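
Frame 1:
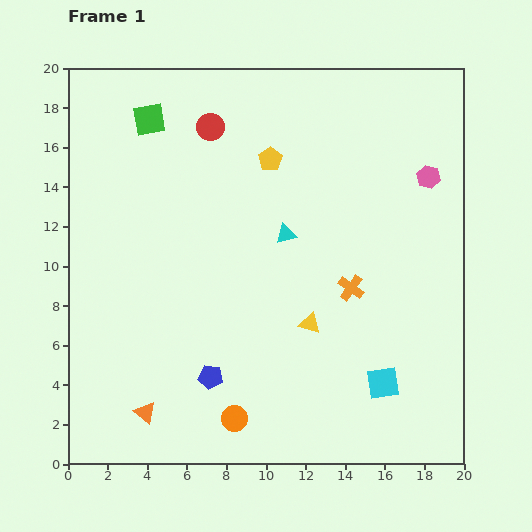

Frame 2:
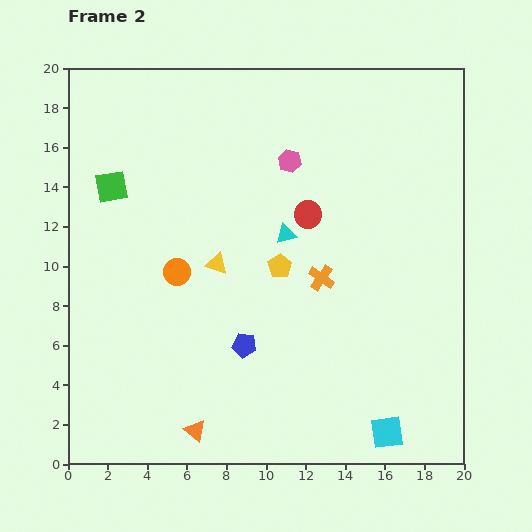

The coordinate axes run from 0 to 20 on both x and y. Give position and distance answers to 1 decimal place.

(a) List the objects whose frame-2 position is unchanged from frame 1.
the cyan triangle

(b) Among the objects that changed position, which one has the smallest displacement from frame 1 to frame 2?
the orange cross

(moved 1.6)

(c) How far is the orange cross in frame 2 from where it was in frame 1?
1.6

The orange cross moved from (14.3, 8.9) to (12.8, 9.4), a distance of √(1.5² + 0.5²) ≈ 1.6.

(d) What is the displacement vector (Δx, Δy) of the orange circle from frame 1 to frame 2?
(-2.9, 7.4)

The orange circle was at (8.4, 2.3) in frame 1 and (5.5, 9.7) in frame 2.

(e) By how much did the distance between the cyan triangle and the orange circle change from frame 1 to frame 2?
-3.9

Distance in frame 1: 9.7. Distance in frame 2: 5.8.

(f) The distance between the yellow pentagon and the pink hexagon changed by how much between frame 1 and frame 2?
-2.8

Distance in frame 1: 8.1. Distance in frame 2: 5.3.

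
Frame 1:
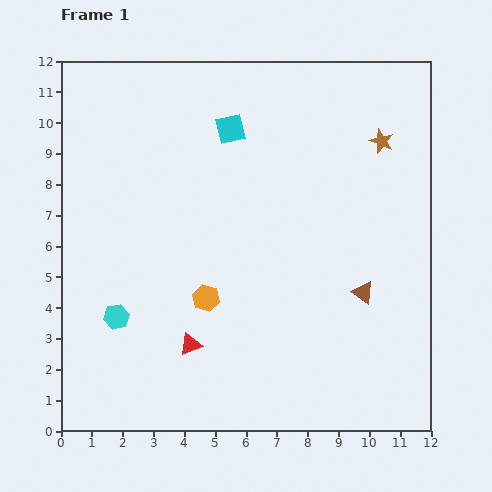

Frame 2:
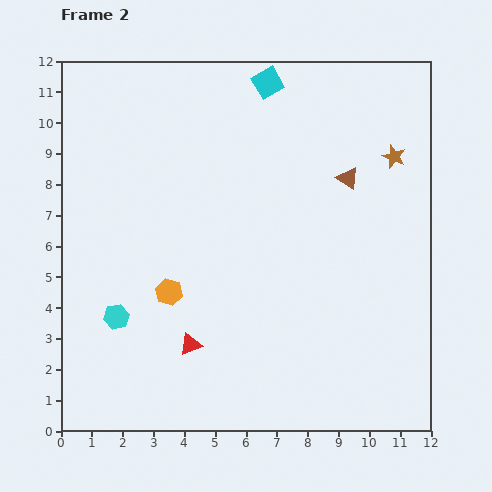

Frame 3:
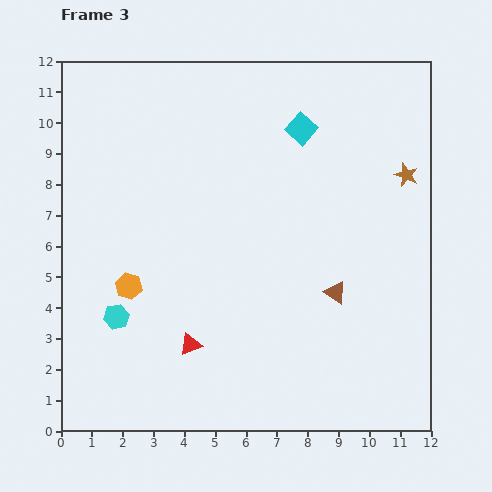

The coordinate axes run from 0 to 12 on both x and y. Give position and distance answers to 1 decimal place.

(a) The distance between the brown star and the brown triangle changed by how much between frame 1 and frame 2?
-3.2

Distance in frame 1: 4.9. Distance in frame 2: 1.7.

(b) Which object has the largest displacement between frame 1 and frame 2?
the brown triangle

(moved 3.7; next 1.9)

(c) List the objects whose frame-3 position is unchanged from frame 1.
the cyan hexagon, the red triangle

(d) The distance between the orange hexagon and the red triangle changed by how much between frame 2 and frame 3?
+1.0

Distance in frame 2: 1.8. Distance in frame 3: 2.8.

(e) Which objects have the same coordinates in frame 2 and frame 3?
the cyan hexagon, the red triangle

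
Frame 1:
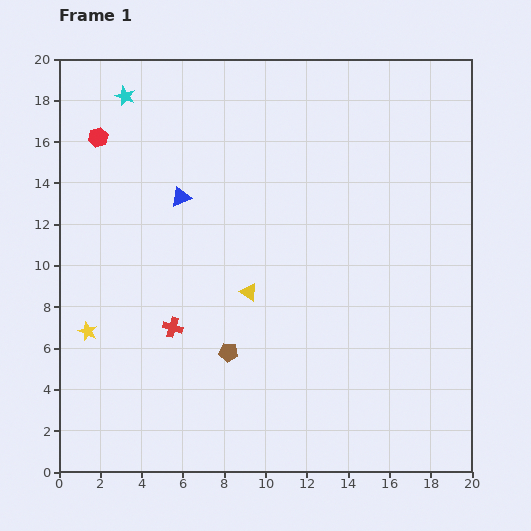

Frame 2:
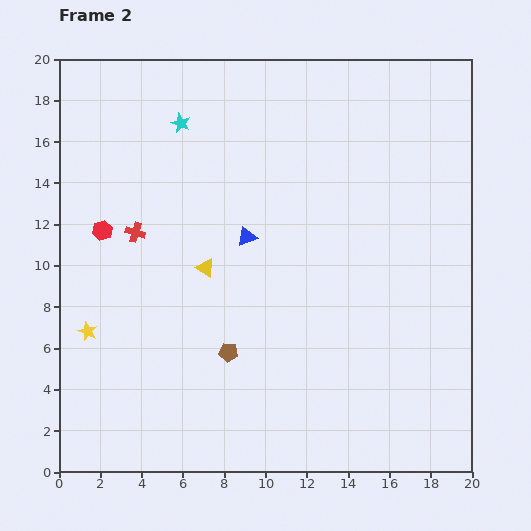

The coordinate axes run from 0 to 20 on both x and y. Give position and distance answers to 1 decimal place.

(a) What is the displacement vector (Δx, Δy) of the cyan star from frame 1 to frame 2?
(2.7, -1.3)

The cyan star was at (3.2, 18.2) in frame 1 and (5.9, 16.9) in frame 2.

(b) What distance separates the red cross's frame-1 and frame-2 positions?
4.9

The red cross moved from (5.5, 7.0) to (3.7, 11.6), a distance of √(1.8² + 4.6²) ≈ 4.9.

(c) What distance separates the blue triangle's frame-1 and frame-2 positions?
3.7

The blue triangle moved from (5.9, 13.3) to (9.1, 11.4), a distance of √(3.2² + 1.9²) ≈ 3.7.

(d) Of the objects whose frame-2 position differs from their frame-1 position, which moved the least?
the yellow triangle

(moved 2.4)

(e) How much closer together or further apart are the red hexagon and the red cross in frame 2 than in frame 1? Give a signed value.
-8.3

Distance in frame 1: 9.9. Distance in frame 2: 1.6.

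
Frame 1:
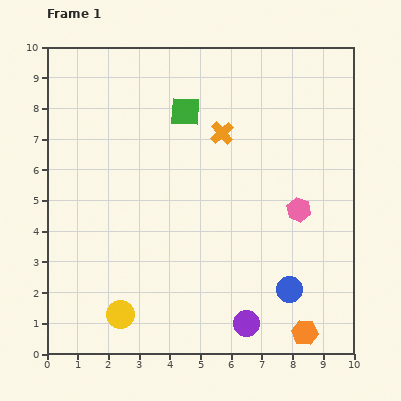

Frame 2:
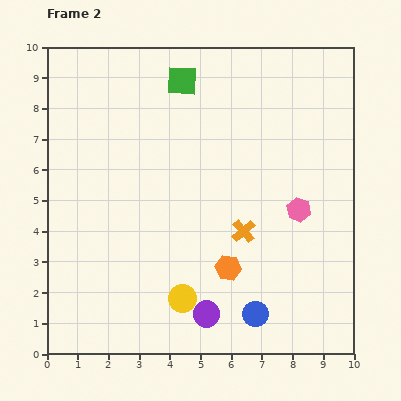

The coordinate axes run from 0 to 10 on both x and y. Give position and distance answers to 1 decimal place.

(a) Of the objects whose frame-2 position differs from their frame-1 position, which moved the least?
the green square

(moved 1.0)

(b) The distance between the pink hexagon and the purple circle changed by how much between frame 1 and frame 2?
+0.4

Distance in frame 1: 4.1. Distance in frame 2: 4.5.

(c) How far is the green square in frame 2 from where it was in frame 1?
1.0

The green square moved from (4.5, 7.9) to (4.4, 8.9), a distance of √(0.1² + 1.0²) ≈ 1.0.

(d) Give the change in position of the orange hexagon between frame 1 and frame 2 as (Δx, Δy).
(-2.5, 2.1)

The orange hexagon was at (8.4, 0.7) in frame 1 and (5.9, 2.8) in frame 2.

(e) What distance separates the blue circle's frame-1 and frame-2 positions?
1.4

The blue circle moved from (7.9, 2.1) to (6.8, 1.3), a distance of √(1.1² + 0.8²) ≈ 1.4.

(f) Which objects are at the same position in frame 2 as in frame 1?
the pink hexagon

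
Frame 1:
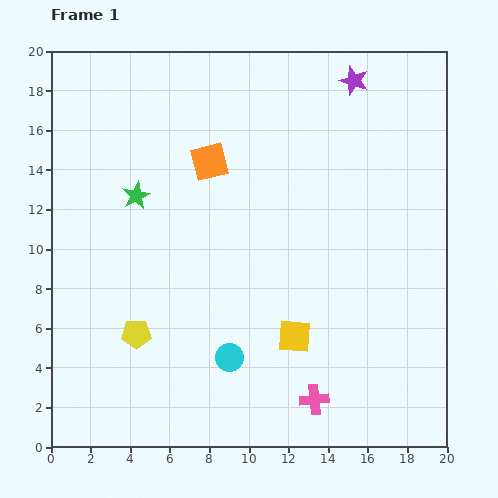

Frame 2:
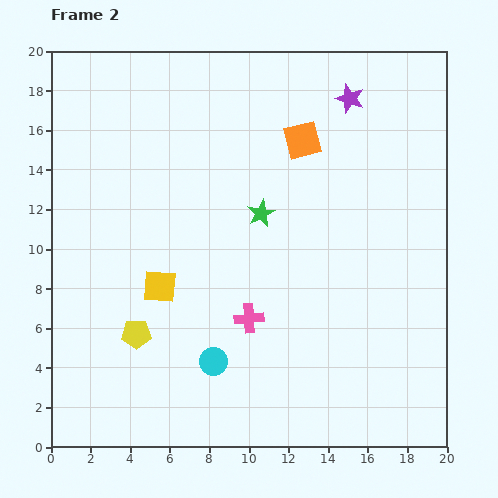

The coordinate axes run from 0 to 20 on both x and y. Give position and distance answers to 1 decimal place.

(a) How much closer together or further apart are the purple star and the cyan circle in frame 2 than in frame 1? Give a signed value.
-0.4

Distance in frame 1: 15.4. Distance in frame 2: 15.0.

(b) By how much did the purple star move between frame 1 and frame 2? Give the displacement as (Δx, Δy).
(-0.2, -0.9)

The purple star was at (15.3, 18.5) in frame 1 and (15.1, 17.6) in frame 2.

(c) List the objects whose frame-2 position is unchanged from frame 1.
the yellow pentagon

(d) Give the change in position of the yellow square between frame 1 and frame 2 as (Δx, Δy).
(-6.8, 2.5)

The yellow square was at (12.3, 5.6) in frame 1 and (5.5, 8.1) in frame 2.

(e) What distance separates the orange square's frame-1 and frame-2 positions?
4.8

The orange square moved from (8.0, 14.4) to (12.7, 15.5), a distance of √(4.7² + 1.1²) ≈ 4.8.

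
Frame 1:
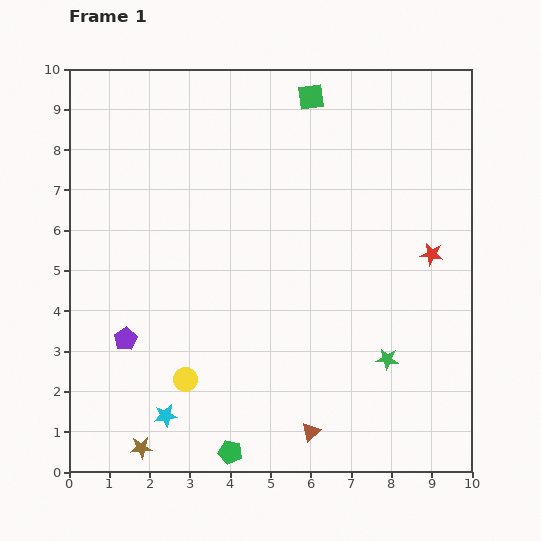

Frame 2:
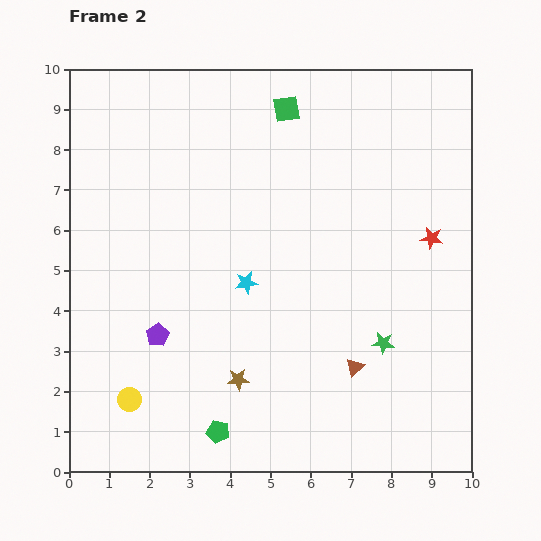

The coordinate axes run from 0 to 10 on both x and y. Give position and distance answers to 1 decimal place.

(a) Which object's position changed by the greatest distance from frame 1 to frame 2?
the cyan star

(moved 3.9; next 2.9)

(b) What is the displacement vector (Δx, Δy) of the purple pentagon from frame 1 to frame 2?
(0.8, 0.1)

The purple pentagon was at (1.4, 3.3) in frame 1 and (2.2, 3.4) in frame 2.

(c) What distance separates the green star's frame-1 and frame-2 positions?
0.4

The green star moved from (7.9, 2.8) to (7.8, 3.2), a distance of √(0.1² + 0.4²) ≈ 0.4.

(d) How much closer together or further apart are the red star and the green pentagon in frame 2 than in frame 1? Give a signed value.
+0.2

Distance in frame 1: 7.0. Distance in frame 2: 7.2.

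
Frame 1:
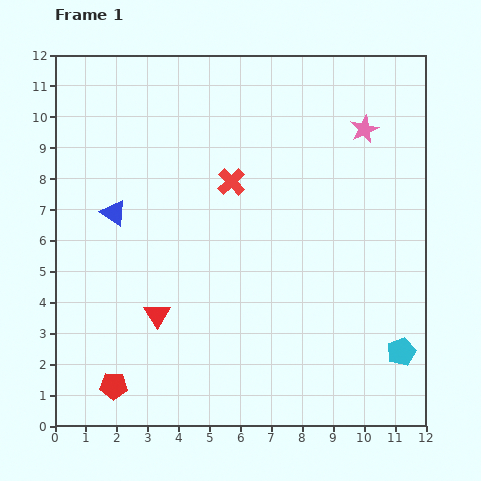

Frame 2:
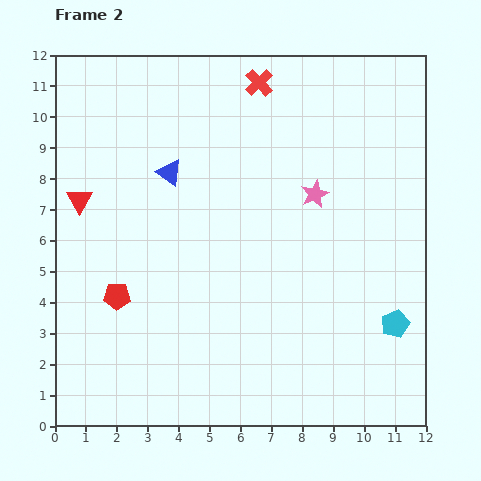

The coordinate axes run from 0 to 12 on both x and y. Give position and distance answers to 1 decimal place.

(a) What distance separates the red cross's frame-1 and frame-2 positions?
3.3

The red cross moved from (5.7, 7.9) to (6.6, 11.1), a distance of √(0.9² + 3.2²) ≈ 3.3.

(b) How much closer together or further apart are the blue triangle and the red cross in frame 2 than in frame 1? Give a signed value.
+0.2

Distance in frame 1: 3.9. Distance in frame 2: 4.1.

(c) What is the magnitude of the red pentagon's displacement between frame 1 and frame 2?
2.9

The red pentagon moved from (1.9, 1.3) to (2.0, 4.2), a distance of √(0.1² + 2.9²) ≈ 2.9.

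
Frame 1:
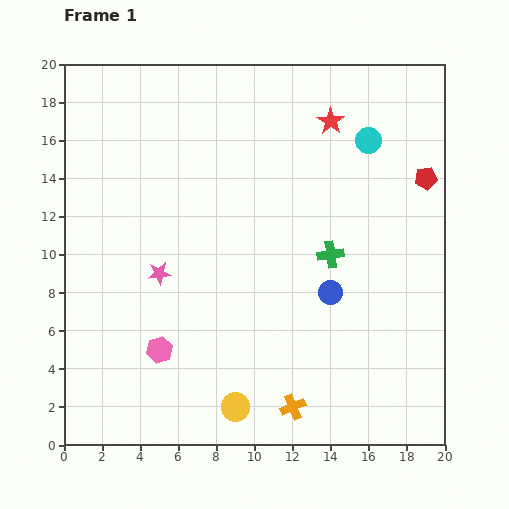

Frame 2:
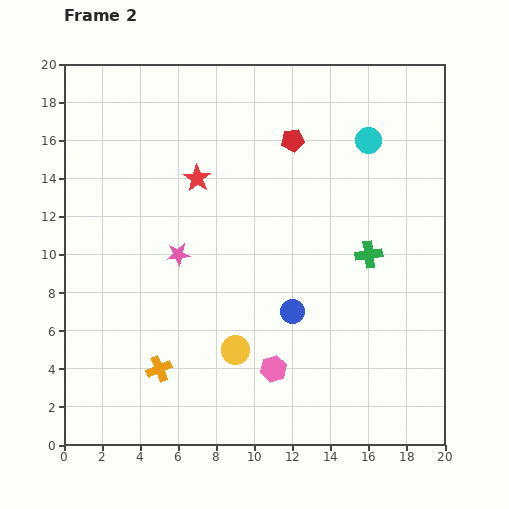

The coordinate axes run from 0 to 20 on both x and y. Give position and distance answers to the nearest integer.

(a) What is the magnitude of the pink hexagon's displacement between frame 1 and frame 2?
6

The pink hexagon moved from (5, 5) to (11, 4), a distance of √(6² + 1²) ≈ 6.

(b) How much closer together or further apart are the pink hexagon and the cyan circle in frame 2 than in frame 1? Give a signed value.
-3

Distance in frame 1: 16. Distance in frame 2: 13.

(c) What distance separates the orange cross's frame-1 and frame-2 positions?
7

The orange cross moved from (12, 2) to (5, 4), a distance of √(7² + 2²) ≈ 7.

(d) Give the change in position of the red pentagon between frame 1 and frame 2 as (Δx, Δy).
(-7, 2)

The red pentagon was at (19, 14) in frame 1 and (12, 16) in frame 2.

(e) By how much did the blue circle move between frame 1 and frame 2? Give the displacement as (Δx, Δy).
(-2, -1)

The blue circle was at (14, 8) in frame 1 and (12, 7) in frame 2.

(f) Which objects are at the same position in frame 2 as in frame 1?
the cyan circle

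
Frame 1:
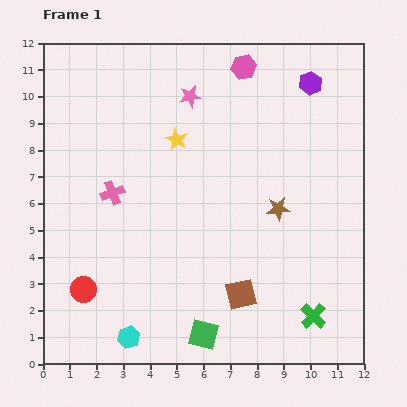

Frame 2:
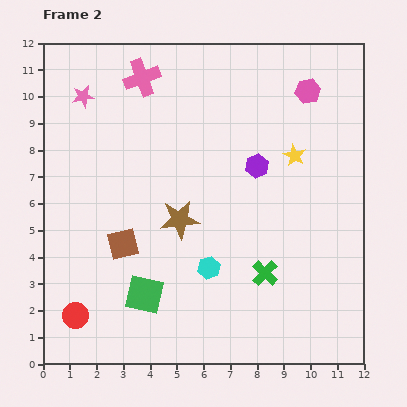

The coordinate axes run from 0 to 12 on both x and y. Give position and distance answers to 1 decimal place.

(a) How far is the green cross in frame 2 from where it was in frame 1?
2.4

The green cross moved from (10.1, 1.8) to (8.3, 3.4), a distance of √(1.8² + 1.6²) ≈ 2.4.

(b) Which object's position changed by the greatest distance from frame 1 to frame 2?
the brown square

(moved 4.8; next 4.4)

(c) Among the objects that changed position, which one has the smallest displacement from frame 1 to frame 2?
the red circle

(moved 1.0)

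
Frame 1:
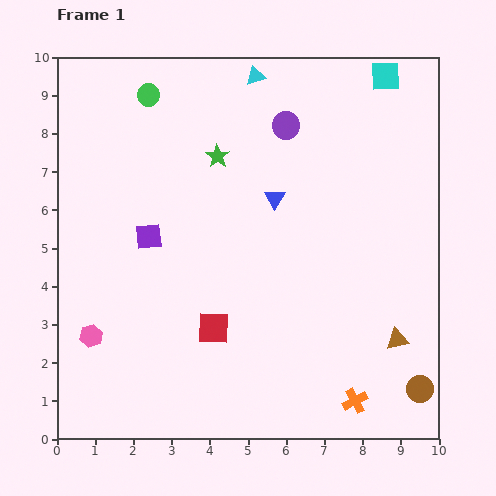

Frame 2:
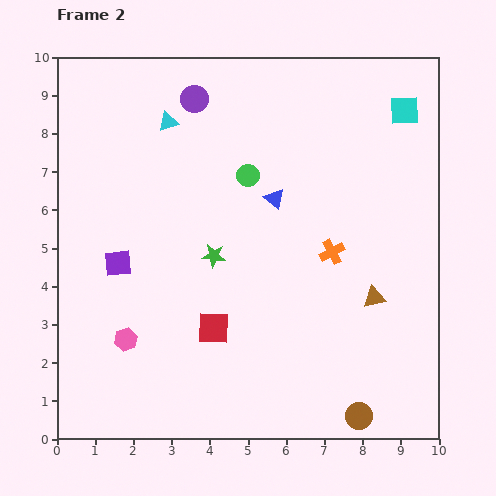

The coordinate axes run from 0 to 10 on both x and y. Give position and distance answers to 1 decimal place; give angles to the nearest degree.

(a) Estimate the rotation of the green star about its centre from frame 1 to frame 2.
27° counter-clockwise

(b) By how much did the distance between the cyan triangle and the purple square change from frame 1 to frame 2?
-1.1

Distance in frame 1: 5.0. Distance in frame 2: 3.9.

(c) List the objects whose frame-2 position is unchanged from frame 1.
the blue triangle, the red square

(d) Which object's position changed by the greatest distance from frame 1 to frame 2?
the orange cross

(moved 3.9; next 3.3)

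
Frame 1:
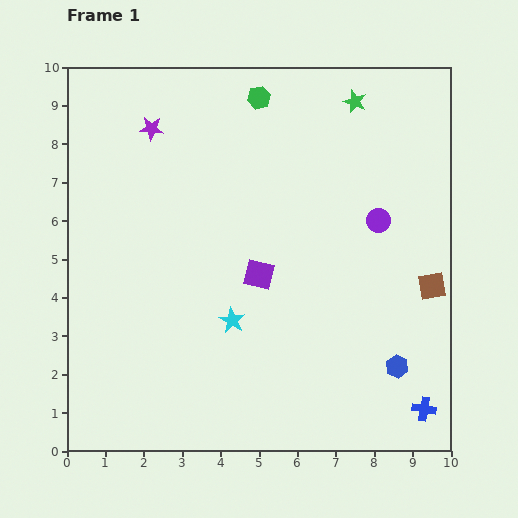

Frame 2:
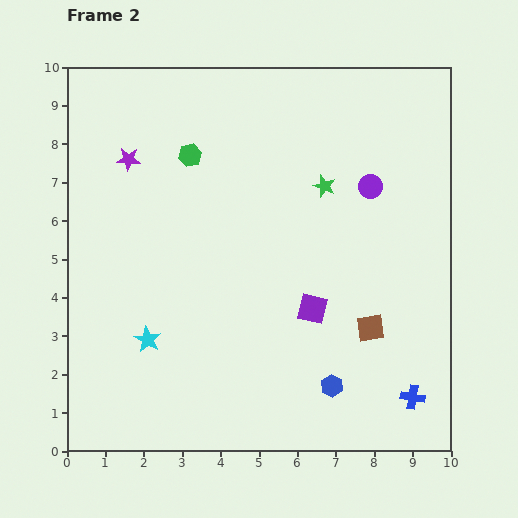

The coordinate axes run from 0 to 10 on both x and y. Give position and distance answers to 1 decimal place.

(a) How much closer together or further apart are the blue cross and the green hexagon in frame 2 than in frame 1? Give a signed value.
-0.6

Distance in frame 1: 9.2. Distance in frame 2: 8.6.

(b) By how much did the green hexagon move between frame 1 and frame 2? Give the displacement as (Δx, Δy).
(-1.8, -1.5)

The green hexagon was at (5.0, 9.2) in frame 1 and (3.2, 7.7) in frame 2.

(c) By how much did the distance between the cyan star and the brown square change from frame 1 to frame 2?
+0.5

Distance in frame 1: 5.3. Distance in frame 2: 5.8.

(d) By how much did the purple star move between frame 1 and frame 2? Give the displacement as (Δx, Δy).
(-0.6, -0.8)

The purple star was at (2.2, 8.4) in frame 1 and (1.6, 7.6) in frame 2.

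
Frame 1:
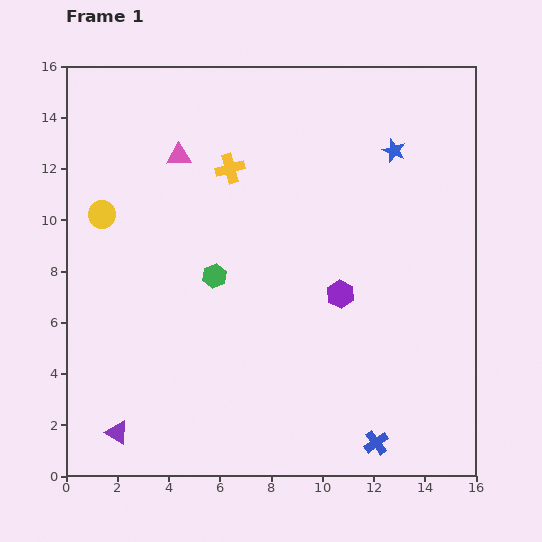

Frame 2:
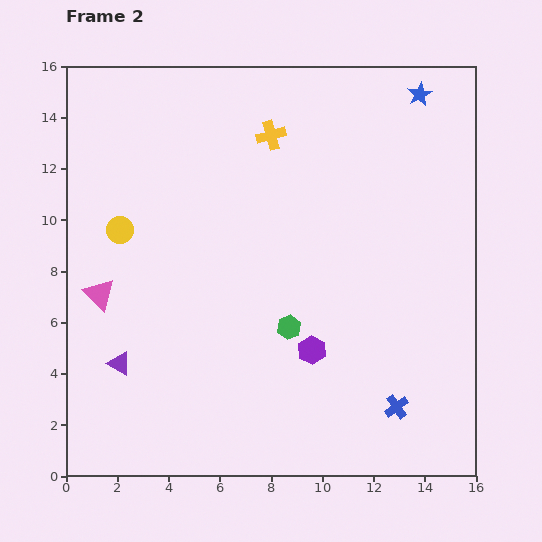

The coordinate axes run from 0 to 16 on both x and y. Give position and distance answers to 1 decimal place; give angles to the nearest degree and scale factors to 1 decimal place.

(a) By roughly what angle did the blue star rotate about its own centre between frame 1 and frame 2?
21° clockwise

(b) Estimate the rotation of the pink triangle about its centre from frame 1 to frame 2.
47° clockwise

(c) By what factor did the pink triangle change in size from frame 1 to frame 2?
1.3×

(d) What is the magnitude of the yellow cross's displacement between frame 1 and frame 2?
2.1

The yellow cross moved from (6.4, 12.0) to (8.0, 13.3), a distance of √(1.6² + 1.3²) ≈ 2.1.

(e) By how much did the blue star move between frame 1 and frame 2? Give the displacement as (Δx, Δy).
(1.0, 2.2)

The blue star was at (12.8, 12.7) in frame 1 and (13.8, 14.9) in frame 2.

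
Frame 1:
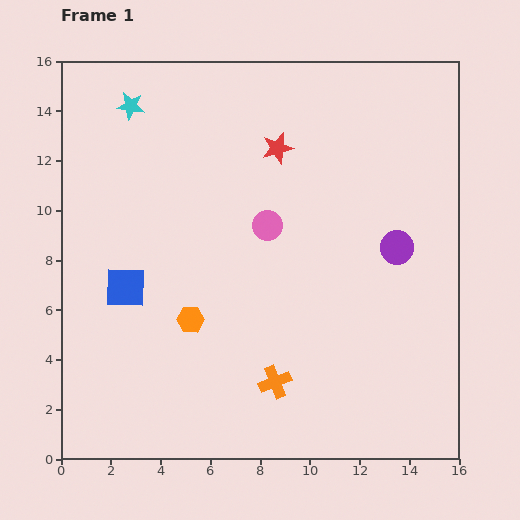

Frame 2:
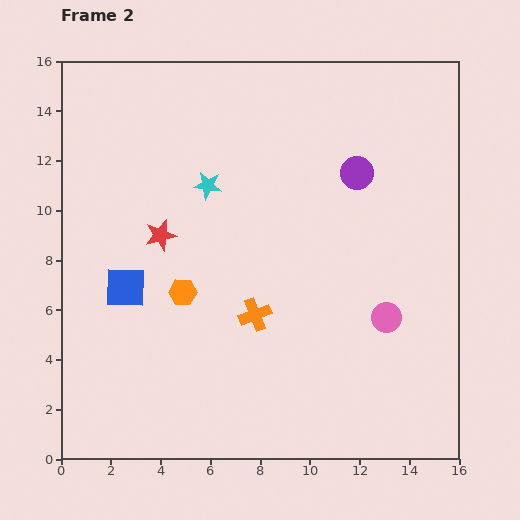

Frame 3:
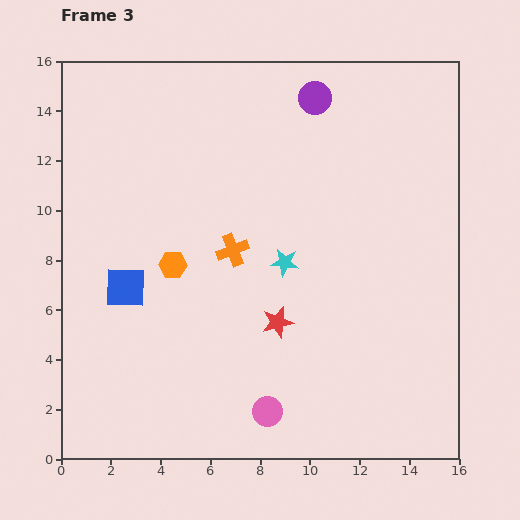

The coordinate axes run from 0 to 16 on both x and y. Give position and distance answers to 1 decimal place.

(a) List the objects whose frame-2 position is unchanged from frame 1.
the blue square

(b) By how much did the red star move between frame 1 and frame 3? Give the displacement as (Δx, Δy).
(0.0, -7.0)

The red star was at (8.7, 12.5) in frame 1 and (8.7, 5.5) in frame 3.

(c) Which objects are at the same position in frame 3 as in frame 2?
the blue square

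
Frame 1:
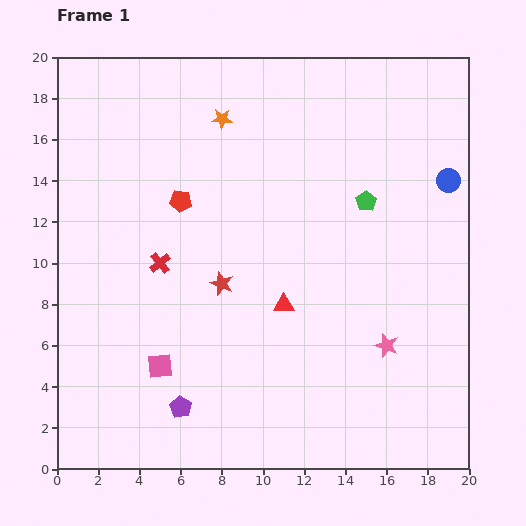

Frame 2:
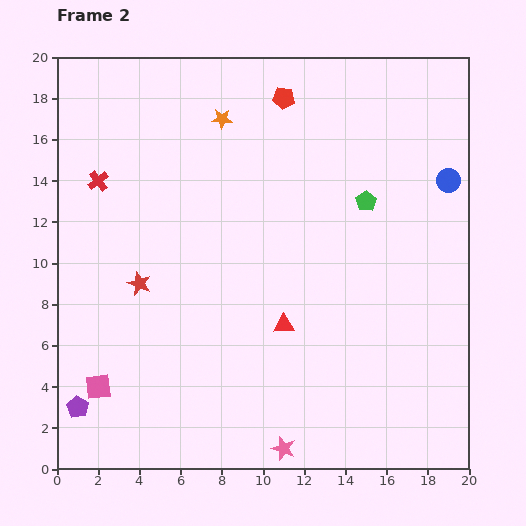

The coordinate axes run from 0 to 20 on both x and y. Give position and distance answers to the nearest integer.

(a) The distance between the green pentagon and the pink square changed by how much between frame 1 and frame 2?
+3

Distance in frame 1: 13. Distance in frame 2: 16.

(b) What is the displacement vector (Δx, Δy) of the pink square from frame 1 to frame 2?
(-3, -1)

The pink square was at (5, 5) in frame 1 and (2, 4) in frame 2.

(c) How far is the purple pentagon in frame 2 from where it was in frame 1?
5

The purple pentagon moved from (6, 3) to (1, 3), a distance of √(5² + 0²) ≈ 5.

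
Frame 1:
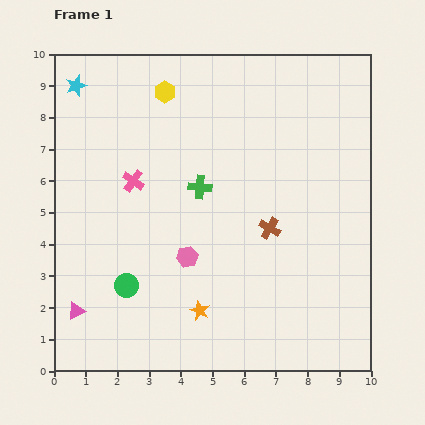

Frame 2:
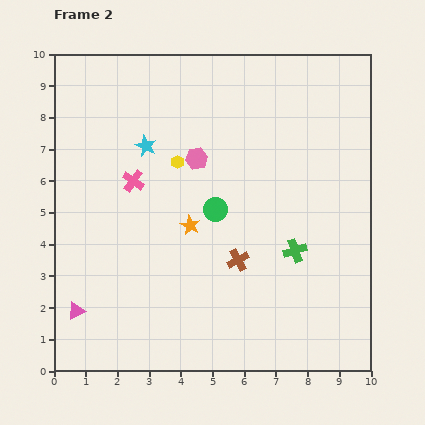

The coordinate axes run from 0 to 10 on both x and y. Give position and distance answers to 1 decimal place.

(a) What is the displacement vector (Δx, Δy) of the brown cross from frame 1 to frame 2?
(-1.0, -1.0)

The brown cross was at (6.8, 4.5) in frame 1 and (5.8, 3.5) in frame 2.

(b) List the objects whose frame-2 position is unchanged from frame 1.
the pink cross, the pink triangle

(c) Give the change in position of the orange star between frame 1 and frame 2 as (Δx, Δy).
(-0.3, 2.7)

The orange star was at (4.6, 1.9) in frame 1 and (4.3, 4.6) in frame 2.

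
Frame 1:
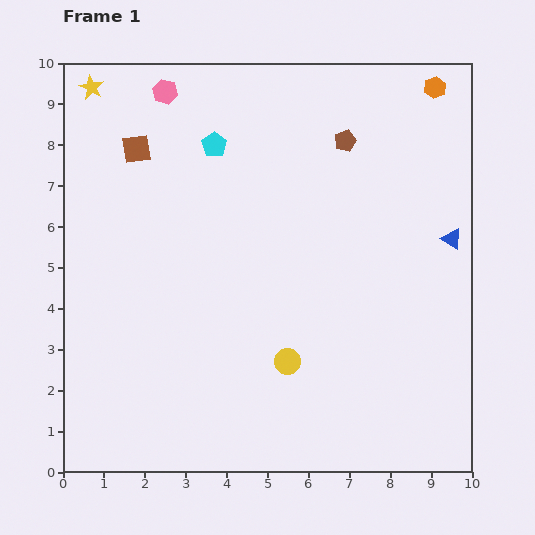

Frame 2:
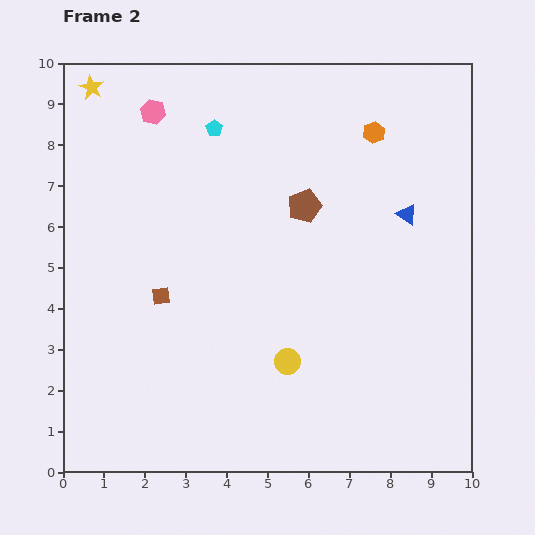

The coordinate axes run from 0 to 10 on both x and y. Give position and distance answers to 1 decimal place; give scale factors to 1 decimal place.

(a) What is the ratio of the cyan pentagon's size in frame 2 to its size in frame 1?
0.7×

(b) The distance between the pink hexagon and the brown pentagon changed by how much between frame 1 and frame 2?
-0.2

Distance in frame 1: 4.6. Distance in frame 2: 4.4.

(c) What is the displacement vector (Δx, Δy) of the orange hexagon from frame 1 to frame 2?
(-1.5, -1.1)

The orange hexagon was at (9.1, 9.4) in frame 1 and (7.6, 8.3) in frame 2.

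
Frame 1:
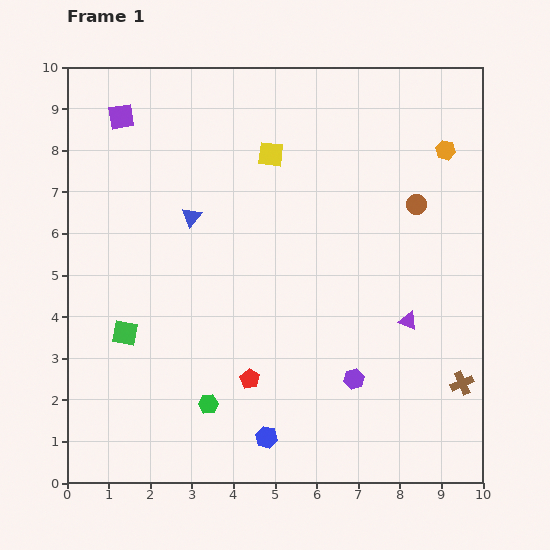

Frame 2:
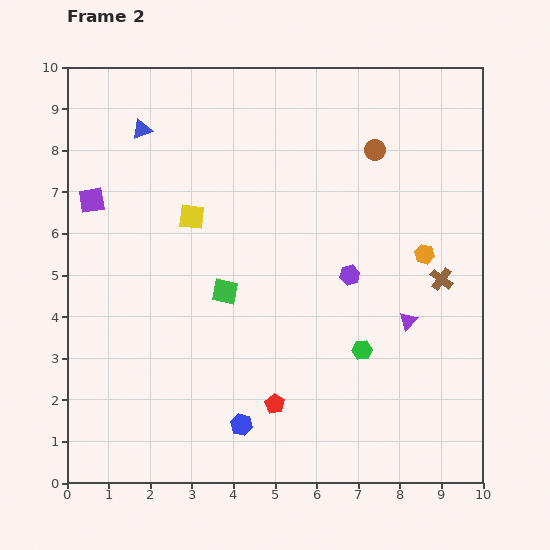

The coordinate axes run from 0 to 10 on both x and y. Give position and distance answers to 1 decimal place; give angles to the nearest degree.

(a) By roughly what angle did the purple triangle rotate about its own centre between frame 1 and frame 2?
50° clockwise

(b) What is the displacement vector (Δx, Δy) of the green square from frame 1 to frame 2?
(2.4, 1.0)

The green square was at (1.4, 3.6) in frame 1 and (3.8, 4.6) in frame 2.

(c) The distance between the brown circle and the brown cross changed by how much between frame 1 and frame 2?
-0.9

Distance in frame 1: 4.4. Distance in frame 2: 3.5.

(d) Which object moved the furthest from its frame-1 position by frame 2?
the green hexagon

(moved 3.9; next 2.6)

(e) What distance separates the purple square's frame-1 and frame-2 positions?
2.1

The purple square moved from (1.3, 8.8) to (0.6, 6.8), a distance of √(0.7² + 2.0²) ≈ 2.1.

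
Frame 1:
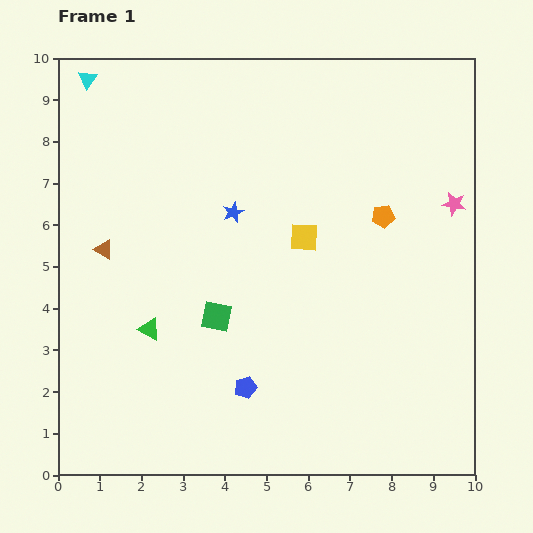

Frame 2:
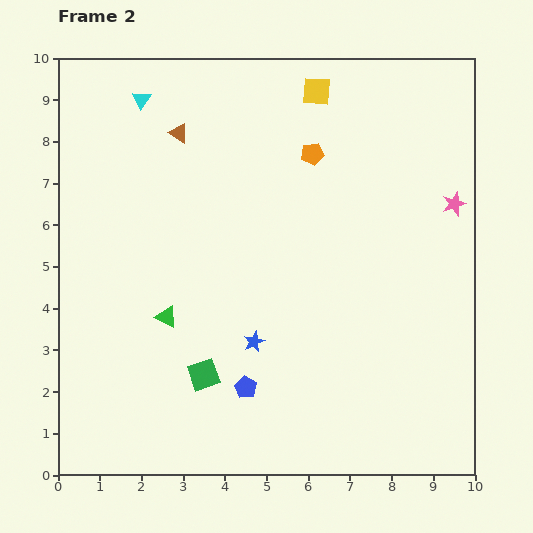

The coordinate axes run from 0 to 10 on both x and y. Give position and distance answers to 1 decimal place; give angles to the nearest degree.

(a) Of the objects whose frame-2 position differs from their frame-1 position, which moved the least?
the green triangle

(moved 0.5)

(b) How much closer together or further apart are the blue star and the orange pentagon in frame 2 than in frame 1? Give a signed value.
+1.1

Distance in frame 1: 3.6. Distance in frame 2: 4.7.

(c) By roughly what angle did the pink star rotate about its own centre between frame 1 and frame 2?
29° counter-clockwise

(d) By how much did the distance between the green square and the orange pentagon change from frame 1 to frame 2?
+1.2

Distance in frame 1: 4.7. Distance in frame 2: 5.9.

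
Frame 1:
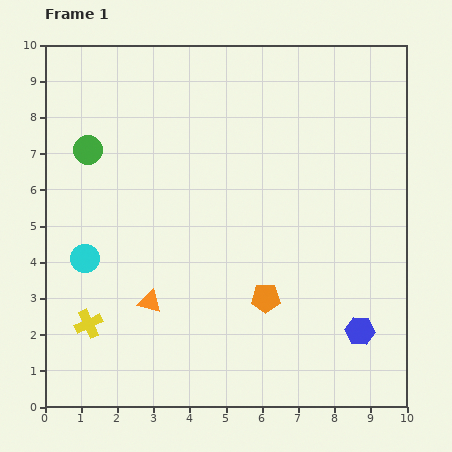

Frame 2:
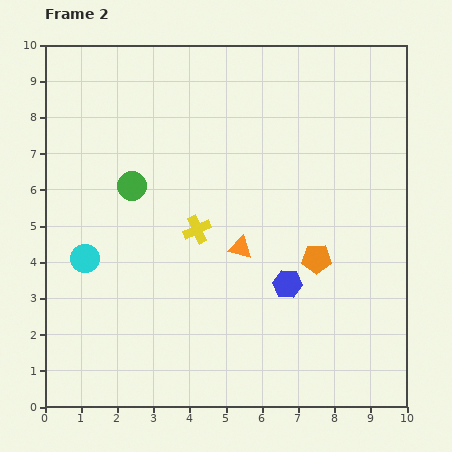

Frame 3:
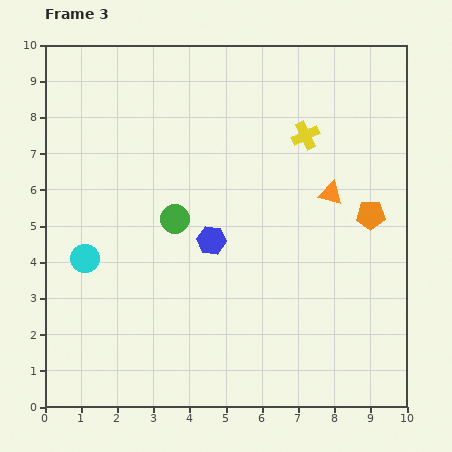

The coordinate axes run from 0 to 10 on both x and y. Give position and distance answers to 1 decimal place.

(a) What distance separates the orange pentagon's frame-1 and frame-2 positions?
1.8

The orange pentagon moved from (6.1, 3.0) to (7.5, 4.1), a distance of √(1.4² + 1.1²) ≈ 1.8.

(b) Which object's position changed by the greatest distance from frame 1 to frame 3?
the yellow cross

(moved 7.9; next 5.8)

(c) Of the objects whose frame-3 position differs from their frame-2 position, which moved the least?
the green circle

(moved 1.5)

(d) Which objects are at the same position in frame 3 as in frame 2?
the cyan circle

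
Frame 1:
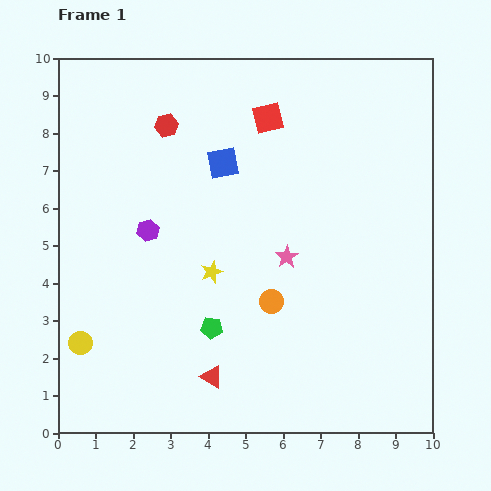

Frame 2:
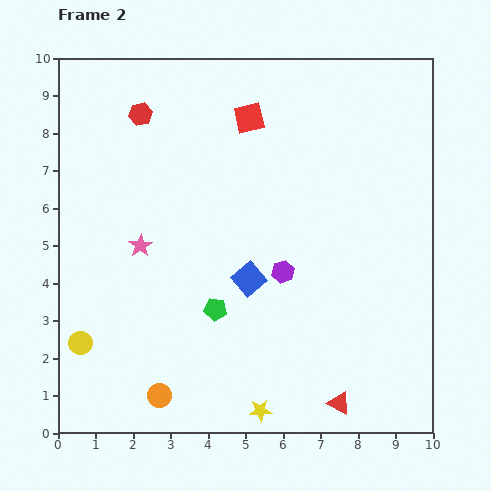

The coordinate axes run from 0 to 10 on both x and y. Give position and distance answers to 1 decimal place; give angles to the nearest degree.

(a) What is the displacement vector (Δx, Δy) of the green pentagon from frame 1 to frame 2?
(0.1, 0.5)

The green pentagon was at (4.1, 2.8) in frame 1 and (4.2, 3.3) in frame 2.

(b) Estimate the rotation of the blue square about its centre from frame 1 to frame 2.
30° counter-clockwise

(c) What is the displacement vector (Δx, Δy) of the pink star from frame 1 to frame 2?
(-3.9, 0.3)

The pink star was at (6.1, 4.7) in frame 1 and (2.2, 5.0) in frame 2.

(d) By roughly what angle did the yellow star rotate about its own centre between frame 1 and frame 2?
16° clockwise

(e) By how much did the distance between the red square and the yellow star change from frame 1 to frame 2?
+3.4

Distance in frame 1: 4.4. Distance in frame 2: 7.8.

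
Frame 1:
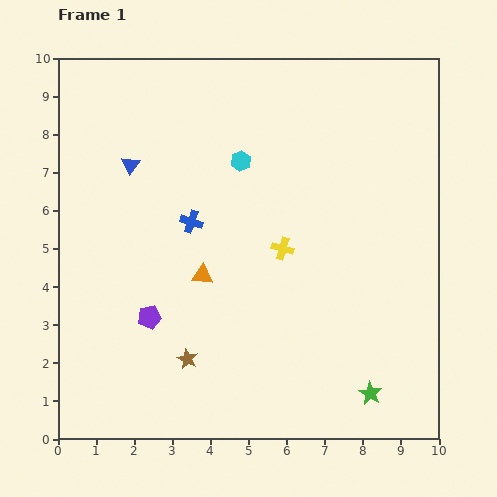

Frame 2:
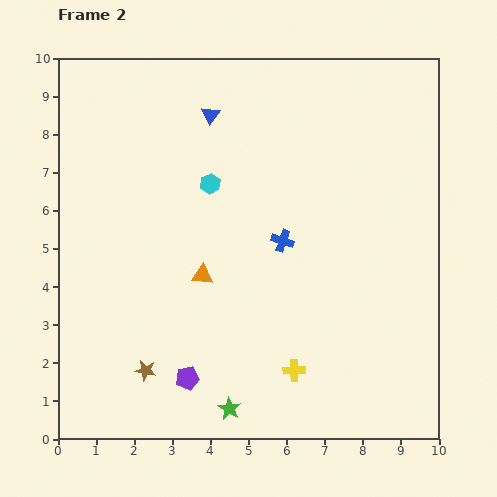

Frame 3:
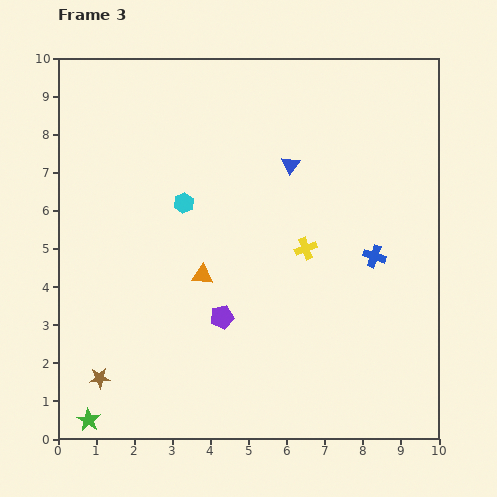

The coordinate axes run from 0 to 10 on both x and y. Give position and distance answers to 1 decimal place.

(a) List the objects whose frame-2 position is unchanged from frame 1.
the orange triangle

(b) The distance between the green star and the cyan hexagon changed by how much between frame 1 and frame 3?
-0.8

Distance in frame 1: 7.0. Distance in frame 3: 6.2.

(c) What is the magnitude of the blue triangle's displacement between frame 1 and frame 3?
4.2

The blue triangle moved from (1.9, 7.2) to (6.1, 7.2), a distance of √(4.2² + 0.0²) ≈ 4.2.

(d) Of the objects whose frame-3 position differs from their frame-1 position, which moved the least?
the yellow cross

(moved 0.6)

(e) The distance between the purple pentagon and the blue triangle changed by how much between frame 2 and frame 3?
-2.5

Distance in frame 2: 6.9. Distance in frame 3: 4.4.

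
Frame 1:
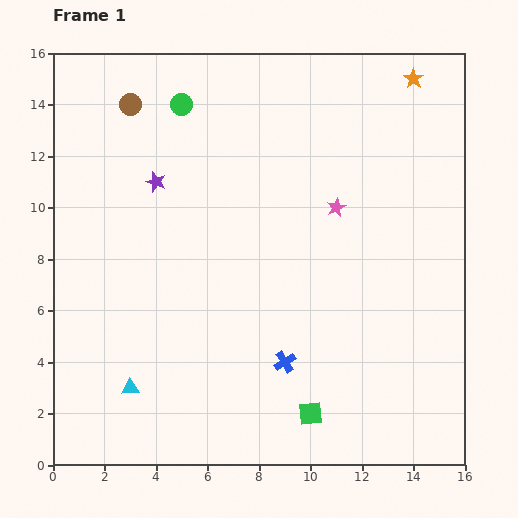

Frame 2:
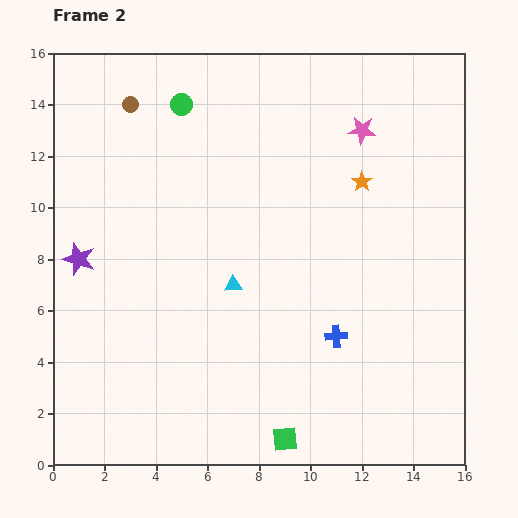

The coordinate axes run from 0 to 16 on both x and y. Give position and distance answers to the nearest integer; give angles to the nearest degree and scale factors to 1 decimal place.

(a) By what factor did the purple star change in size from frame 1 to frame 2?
1.6×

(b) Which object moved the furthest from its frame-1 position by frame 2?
the cyan triangle

(moved 6; next 4)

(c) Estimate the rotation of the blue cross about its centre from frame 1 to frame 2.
28° clockwise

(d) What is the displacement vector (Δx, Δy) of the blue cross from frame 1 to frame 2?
(2, 1)

The blue cross was at (9, 4) in frame 1 and (11, 5) in frame 2.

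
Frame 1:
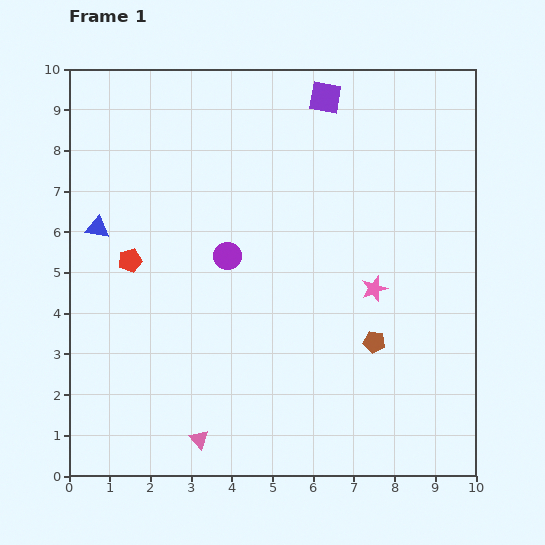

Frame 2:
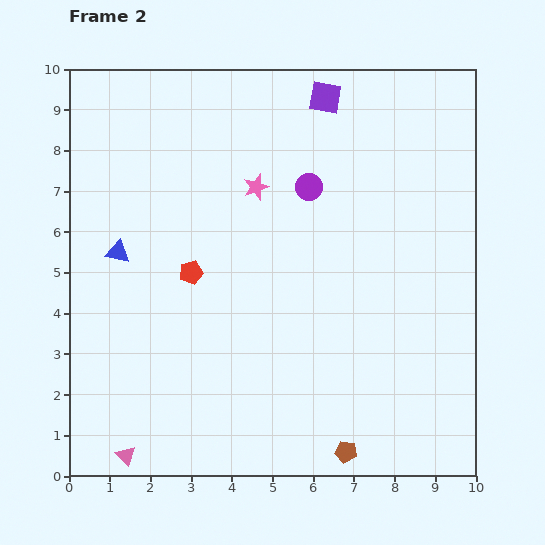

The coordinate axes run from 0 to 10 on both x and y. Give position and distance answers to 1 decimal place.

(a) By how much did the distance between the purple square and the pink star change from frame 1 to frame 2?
-2.1

Distance in frame 1: 4.9. Distance in frame 2: 2.8.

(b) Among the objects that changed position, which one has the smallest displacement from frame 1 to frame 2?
the blue triangle

(moved 0.8)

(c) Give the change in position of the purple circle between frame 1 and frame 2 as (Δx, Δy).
(2.0, 1.7)

The purple circle was at (3.9, 5.4) in frame 1 and (5.9, 7.1) in frame 2.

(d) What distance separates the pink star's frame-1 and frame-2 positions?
3.8

The pink star moved from (7.5, 4.6) to (4.6, 7.1), a distance of √(2.9² + 2.5²) ≈ 3.8.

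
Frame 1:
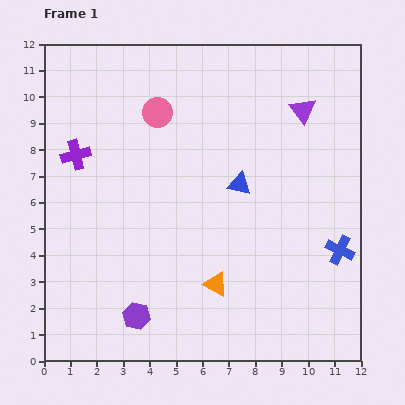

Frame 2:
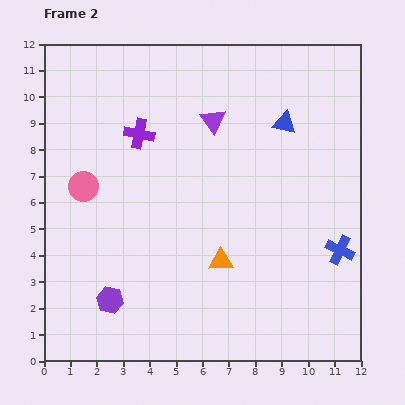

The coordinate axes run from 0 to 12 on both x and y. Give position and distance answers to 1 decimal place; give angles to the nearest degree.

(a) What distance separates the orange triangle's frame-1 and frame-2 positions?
0.9

The orange triangle moved from (6.5, 2.9) to (6.7, 3.8), a distance of √(0.2² + 0.9²) ≈ 0.9.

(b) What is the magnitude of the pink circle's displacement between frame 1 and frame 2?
4.0

The pink circle moved from (4.3, 9.4) to (1.5, 6.6), a distance of √(2.8² + 2.8²) ≈ 4.0.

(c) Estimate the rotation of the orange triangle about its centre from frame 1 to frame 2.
31° counter-clockwise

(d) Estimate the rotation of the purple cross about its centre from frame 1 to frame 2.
26° clockwise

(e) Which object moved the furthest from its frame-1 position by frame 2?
the pink circle

(moved 4.0; next 3.4)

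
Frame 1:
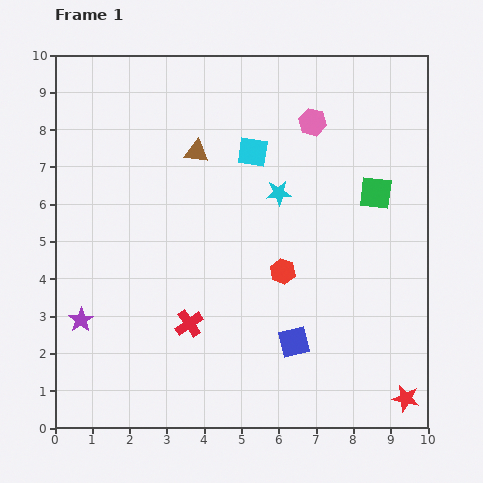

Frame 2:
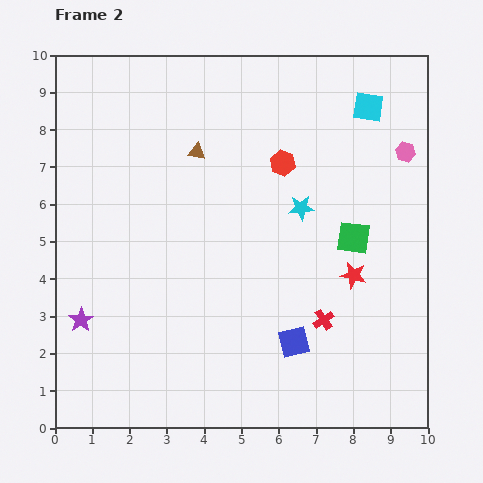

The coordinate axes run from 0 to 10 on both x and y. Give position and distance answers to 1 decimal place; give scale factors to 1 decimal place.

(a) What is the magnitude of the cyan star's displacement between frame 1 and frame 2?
0.7

The cyan star moved from (6.0, 6.3) to (6.6, 5.9), a distance of √(0.6² + 0.4²) ≈ 0.7.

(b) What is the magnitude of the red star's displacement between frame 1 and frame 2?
3.6

The red star moved from (9.4, 0.8) to (8.0, 4.1), a distance of √(1.4² + 3.3²) ≈ 3.6.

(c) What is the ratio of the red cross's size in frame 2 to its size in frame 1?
0.7×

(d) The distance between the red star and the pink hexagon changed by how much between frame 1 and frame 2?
-4.2

Distance in frame 1: 7.8. Distance in frame 2: 3.6.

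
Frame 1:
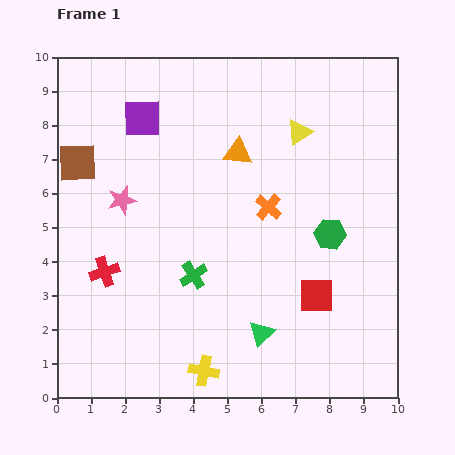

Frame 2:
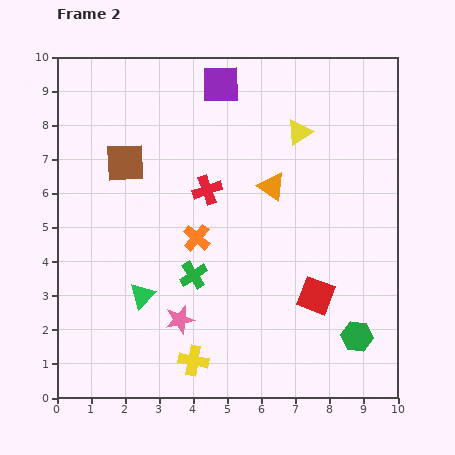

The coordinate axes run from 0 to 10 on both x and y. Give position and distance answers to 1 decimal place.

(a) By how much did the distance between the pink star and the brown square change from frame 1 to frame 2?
+3.2

Distance in frame 1: 1.7. Distance in frame 2: 4.9.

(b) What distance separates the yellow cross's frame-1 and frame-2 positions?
0.4

The yellow cross moved from (4.3, 0.8) to (4.0, 1.1), a distance of √(0.3² + 0.3²) ≈ 0.4.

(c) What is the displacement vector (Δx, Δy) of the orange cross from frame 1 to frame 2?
(-2.1, -0.9)

The orange cross was at (6.2, 5.6) in frame 1 and (4.1, 4.7) in frame 2.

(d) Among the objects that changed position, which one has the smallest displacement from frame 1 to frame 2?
the yellow cross

(moved 0.4)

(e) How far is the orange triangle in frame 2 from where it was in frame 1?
1.4

The orange triangle moved from (5.3, 7.2) to (6.3, 6.2), a distance of √(1.0² + 1.0²) ≈ 1.4.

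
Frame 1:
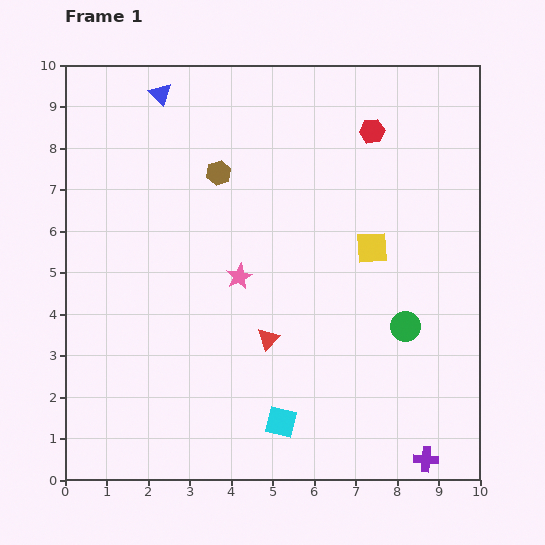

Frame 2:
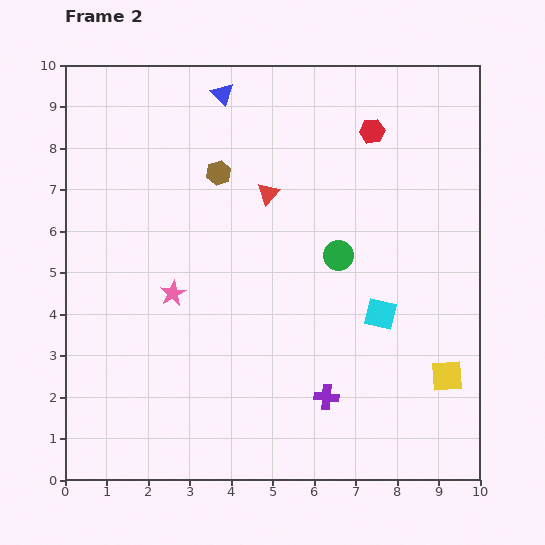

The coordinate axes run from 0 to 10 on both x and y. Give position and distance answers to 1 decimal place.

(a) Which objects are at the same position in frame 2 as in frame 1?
the brown hexagon, the red hexagon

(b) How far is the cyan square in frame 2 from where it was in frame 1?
3.5

The cyan square moved from (5.2, 1.4) to (7.6, 4.0), a distance of √(2.4² + 2.6²) ≈ 3.5.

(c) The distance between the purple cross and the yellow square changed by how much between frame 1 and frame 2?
-2.4

Distance in frame 1: 5.3. Distance in frame 2: 2.9.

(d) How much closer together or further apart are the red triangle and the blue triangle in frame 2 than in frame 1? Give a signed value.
-3.8

Distance in frame 1: 6.4. Distance in frame 2: 2.6.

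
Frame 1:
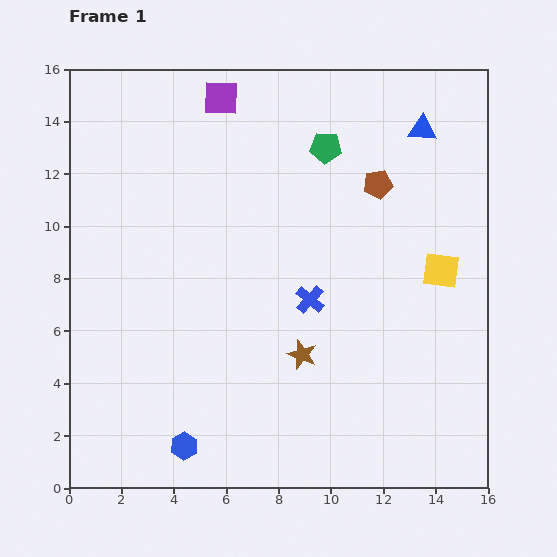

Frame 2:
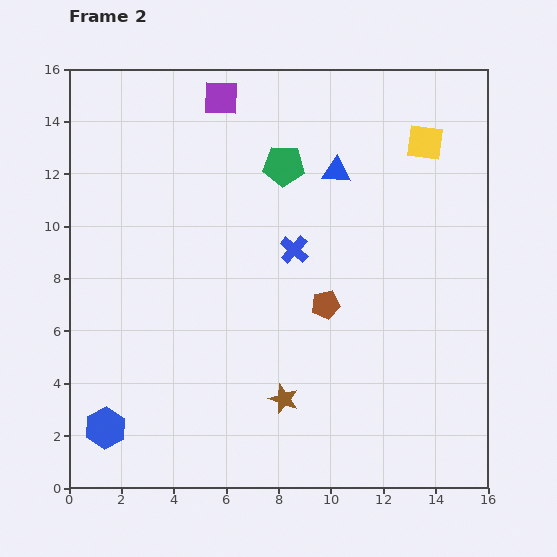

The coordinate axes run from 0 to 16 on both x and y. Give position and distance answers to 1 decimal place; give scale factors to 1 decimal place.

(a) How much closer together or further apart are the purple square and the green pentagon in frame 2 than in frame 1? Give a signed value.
-0.9

Distance in frame 1: 4.4. Distance in frame 2: 3.5.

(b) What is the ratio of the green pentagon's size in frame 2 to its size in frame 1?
1.3×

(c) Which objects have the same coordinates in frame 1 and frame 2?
the purple square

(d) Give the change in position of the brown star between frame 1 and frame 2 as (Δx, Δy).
(-0.7, -1.7)

The brown star was at (8.9, 5.1) in frame 1 and (8.2, 3.4) in frame 2.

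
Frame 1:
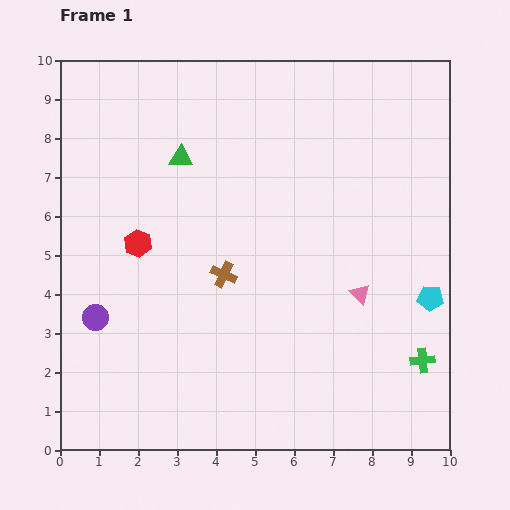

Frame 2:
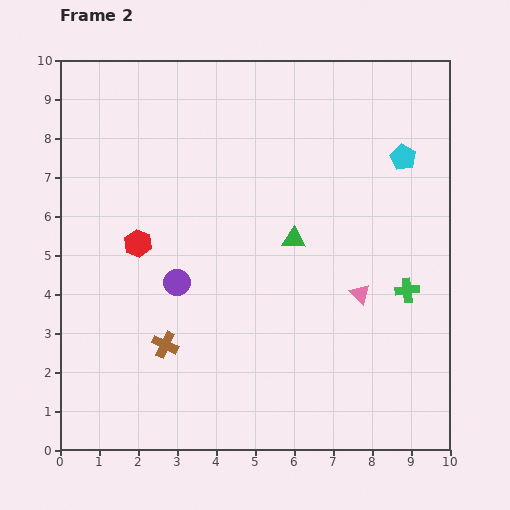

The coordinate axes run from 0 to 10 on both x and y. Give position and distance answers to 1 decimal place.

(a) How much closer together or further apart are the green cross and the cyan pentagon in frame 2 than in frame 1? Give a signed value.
+1.8

Distance in frame 1: 1.6. Distance in frame 2: 3.4.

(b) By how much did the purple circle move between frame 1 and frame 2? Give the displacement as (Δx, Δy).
(2.1, 0.9)

The purple circle was at (0.9, 3.4) in frame 1 and (3.0, 4.3) in frame 2.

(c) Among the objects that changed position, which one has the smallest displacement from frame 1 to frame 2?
the green cross

(moved 1.8)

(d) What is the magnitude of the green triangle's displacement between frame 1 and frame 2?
3.6

The green triangle moved from (3.1, 7.5) to (6.0, 5.4), a distance of √(2.9² + 2.1²) ≈ 3.6.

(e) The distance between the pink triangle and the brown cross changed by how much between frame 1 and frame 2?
+1.7

Distance in frame 1: 3.5. Distance in frame 2: 5.2.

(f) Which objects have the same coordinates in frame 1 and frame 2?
the pink triangle, the red hexagon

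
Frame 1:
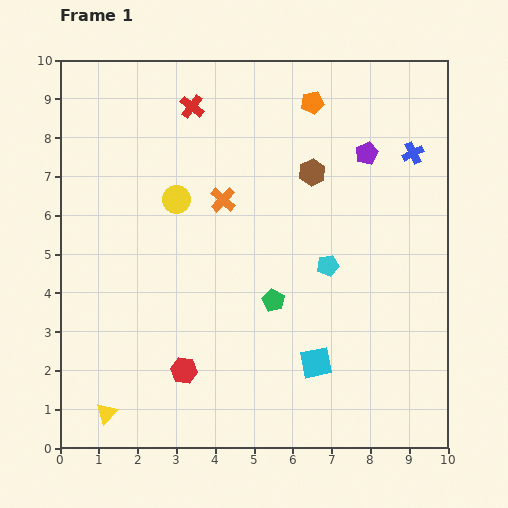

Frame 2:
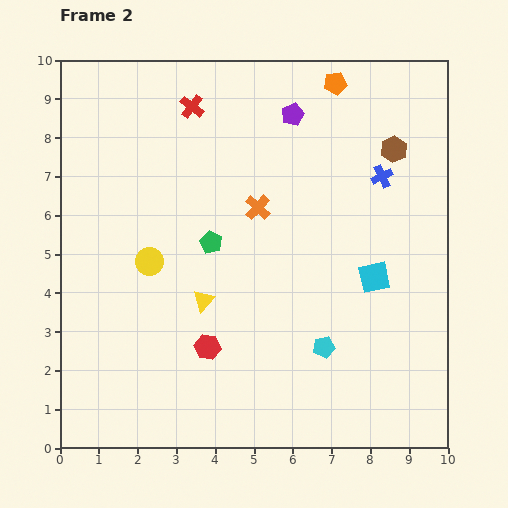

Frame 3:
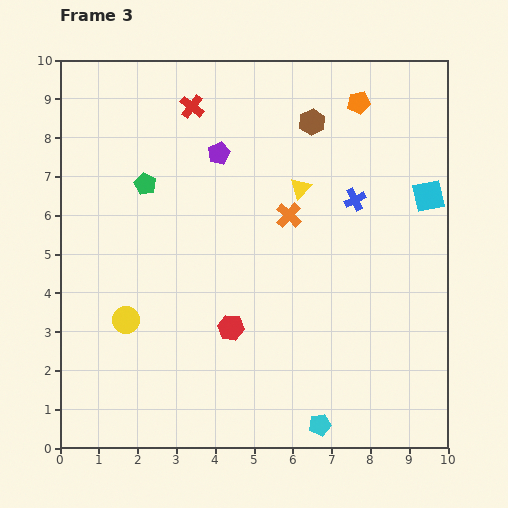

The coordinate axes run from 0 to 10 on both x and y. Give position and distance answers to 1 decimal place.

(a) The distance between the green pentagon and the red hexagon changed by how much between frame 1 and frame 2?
-0.2

Distance in frame 1: 2.9. Distance in frame 2: 2.7.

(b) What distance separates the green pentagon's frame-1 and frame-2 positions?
2.2

The green pentagon moved from (5.5, 3.8) to (3.9, 5.3), a distance of √(1.6² + 1.5²) ≈ 2.2.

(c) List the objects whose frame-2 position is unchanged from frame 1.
the red cross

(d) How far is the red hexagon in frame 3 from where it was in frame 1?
1.6

The red hexagon moved from (3.2, 2.0) to (4.4, 3.1), a distance of √(1.2² + 1.1²) ≈ 1.6.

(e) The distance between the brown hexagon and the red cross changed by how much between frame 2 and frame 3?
-2.2

Distance in frame 2: 5.3. Distance in frame 3: 3.1.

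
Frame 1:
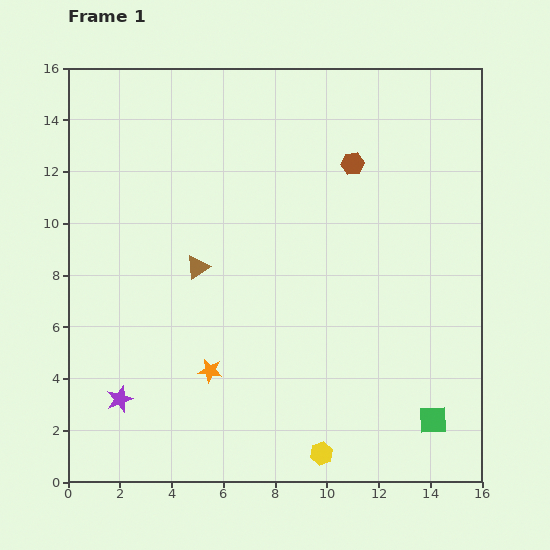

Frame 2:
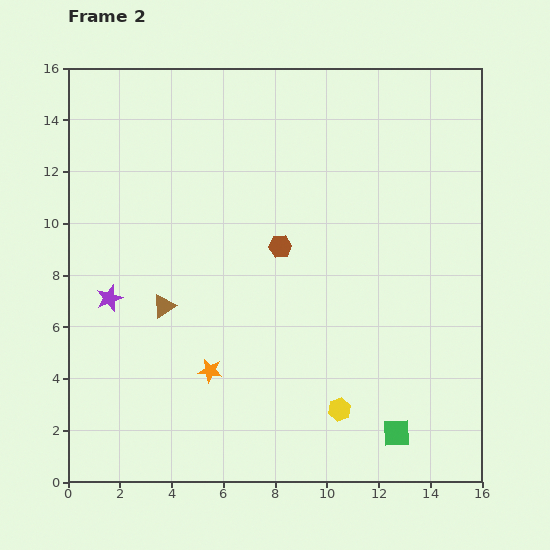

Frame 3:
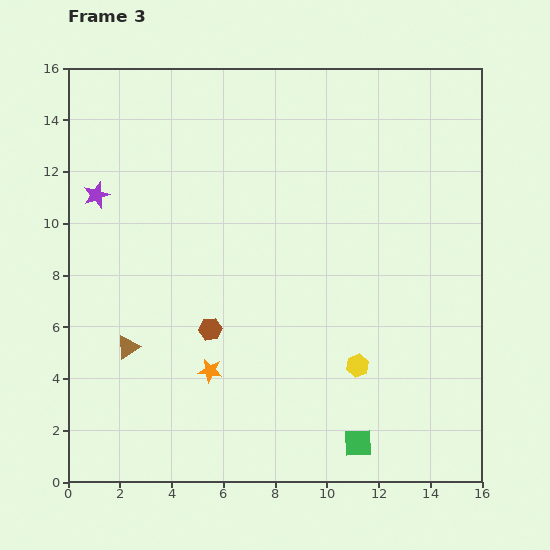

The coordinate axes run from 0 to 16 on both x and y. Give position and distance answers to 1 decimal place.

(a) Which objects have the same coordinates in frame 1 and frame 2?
the orange star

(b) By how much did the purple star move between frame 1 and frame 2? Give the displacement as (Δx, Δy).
(-0.4, 3.9)

The purple star was at (2.0, 3.2) in frame 1 and (1.6, 7.1) in frame 2.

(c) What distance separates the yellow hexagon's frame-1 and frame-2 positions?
1.8

The yellow hexagon moved from (9.8, 1.1) to (10.5, 2.8), a distance of √(0.7² + 1.7²) ≈ 1.8.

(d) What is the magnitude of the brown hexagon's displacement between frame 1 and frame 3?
8.4

The brown hexagon moved from (11.0, 12.3) to (5.5, 5.9), a distance of √(5.5² + 6.4²) ≈ 8.4.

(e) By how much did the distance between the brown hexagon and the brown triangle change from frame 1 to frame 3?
-3.9

Distance in frame 1: 7.2. Distance in frame 3: 3.3.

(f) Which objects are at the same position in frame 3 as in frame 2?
the orange star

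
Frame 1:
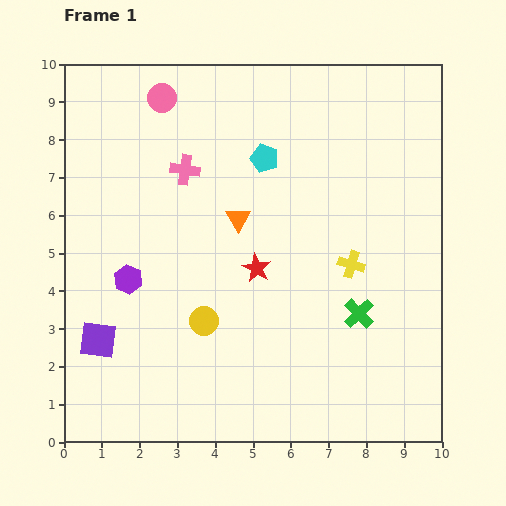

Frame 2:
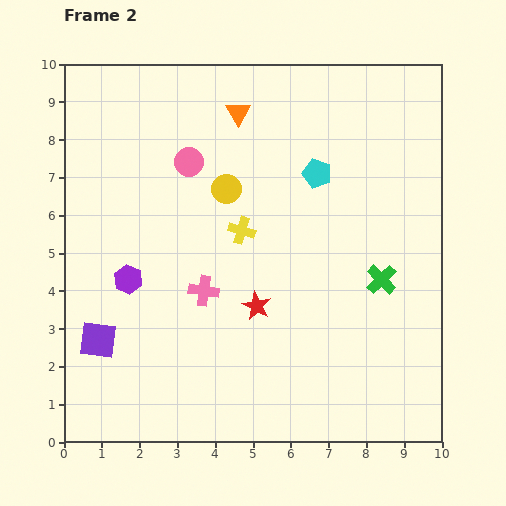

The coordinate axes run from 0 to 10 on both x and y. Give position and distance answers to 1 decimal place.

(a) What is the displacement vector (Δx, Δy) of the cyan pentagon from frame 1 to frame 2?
(1.4, -0.4)

The cyan pentagon was at (5.3, 7.5) in frame 1 and (6.7, 7.1) in frame 2.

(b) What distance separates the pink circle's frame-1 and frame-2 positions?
1.8

The pink circle moved from (2.6, 9.1) to (3.3, 7.4), a distance of √(0.7² + 1.7²) ≈ 1.8.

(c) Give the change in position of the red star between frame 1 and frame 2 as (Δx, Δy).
(0.0, -1.0)

The red star was at (5.1, 4.6) in frame 1 and (5.1, 3.6) in frame 2.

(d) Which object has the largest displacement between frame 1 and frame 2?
the yellow circle

(moved 3.6; next 3.2)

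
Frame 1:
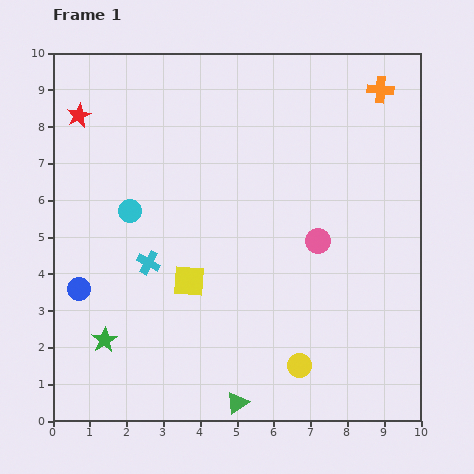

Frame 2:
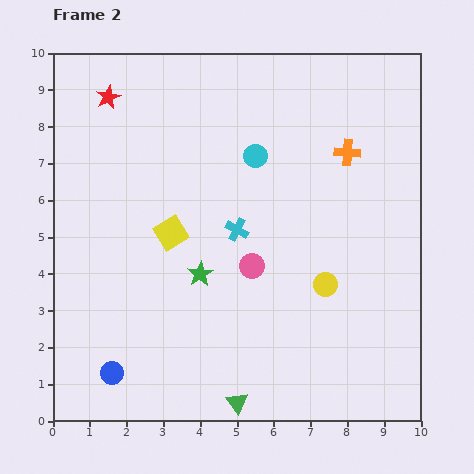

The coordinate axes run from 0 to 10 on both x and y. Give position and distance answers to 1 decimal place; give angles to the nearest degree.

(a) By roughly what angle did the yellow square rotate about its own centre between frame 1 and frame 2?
35° counter-clockwise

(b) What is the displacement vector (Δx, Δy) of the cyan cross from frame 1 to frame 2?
(2.4, 0.9)

The cyan cross was at (2.6, 4.3) in frame 1 and (5.0, 5.2) in frame 2.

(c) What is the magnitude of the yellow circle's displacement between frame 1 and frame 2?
2.3

The yellow circle moved from (6.7, 1.5) to (7.4, 3.7), a distance of √(0.7² + 2.2²) ≈ 2.3.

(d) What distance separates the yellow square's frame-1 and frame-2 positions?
1.4

The yellow square moved from (3.7, 3.8) to (3.2, 5.1), a distance of √(0.5² + 1.3²) ≈ 1.4.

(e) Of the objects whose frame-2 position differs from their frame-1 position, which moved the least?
the red star

(moved 0.9)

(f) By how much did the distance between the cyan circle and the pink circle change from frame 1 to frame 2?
-2.2

Distance in frame 1: 5.2. Distance in frame 2: 3.0.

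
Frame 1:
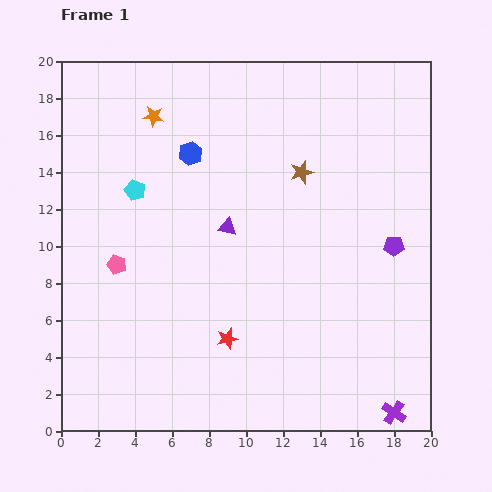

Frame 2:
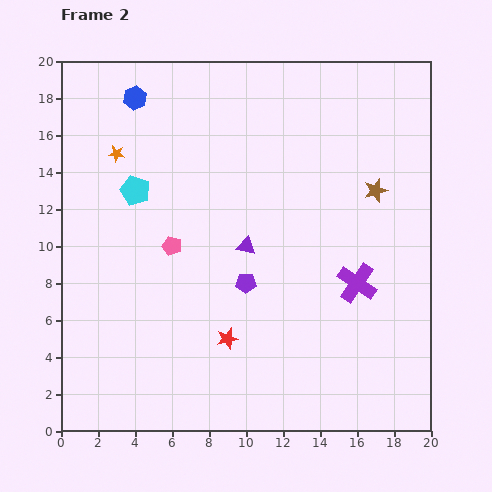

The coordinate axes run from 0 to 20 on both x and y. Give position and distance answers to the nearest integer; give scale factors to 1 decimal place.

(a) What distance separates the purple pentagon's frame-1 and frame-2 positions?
8

The purple pentagon moved from (18, 10) to (10, 8), a distance of √(8² + 2²) ≈ 8.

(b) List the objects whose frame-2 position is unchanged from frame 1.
the red star, the cyan pentagon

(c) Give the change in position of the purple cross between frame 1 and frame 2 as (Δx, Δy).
(-2, 7)

The purple cross was at (18, 1) in frame 1 and (16, 8) in frame 2.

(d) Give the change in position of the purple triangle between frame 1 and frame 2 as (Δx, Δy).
(1, -1)

The purple triangle was at (9, 11) in frame 1 and (10, 10) in frame 2.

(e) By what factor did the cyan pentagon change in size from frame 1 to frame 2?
1.4×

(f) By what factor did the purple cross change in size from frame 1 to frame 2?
1.6×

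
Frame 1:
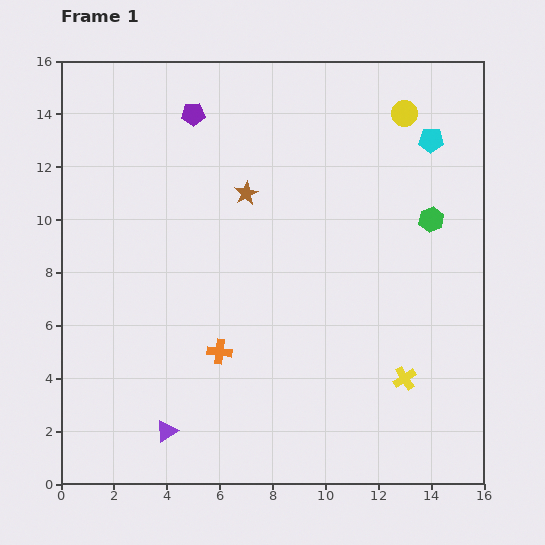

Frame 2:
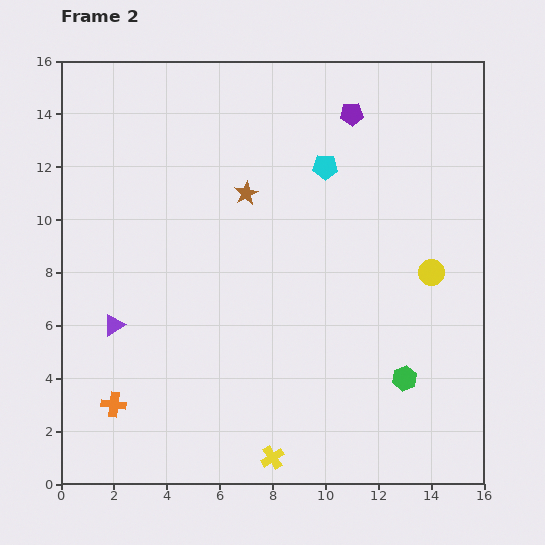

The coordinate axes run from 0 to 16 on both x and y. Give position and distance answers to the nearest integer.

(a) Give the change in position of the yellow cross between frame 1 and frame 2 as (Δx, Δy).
(-5, -3)

The yellow cross was at (13, 4) in frame 1 and (8, 1) in frame 2.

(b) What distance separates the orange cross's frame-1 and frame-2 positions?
4

The orange cross moved from (6, 5) to (2, 3), a distance of √(4² + 2²) ≈ 4.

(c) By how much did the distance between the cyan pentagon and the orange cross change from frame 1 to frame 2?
+1

Distance in frame 1: 11. Distance in frame 2: 12.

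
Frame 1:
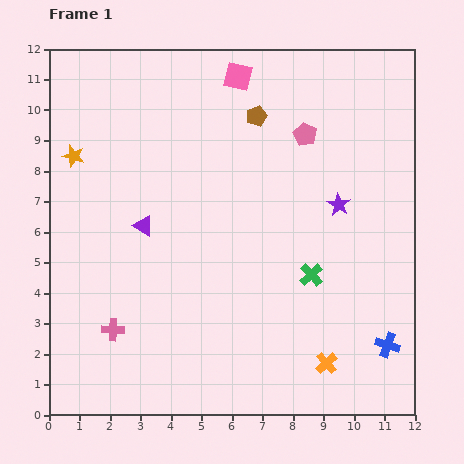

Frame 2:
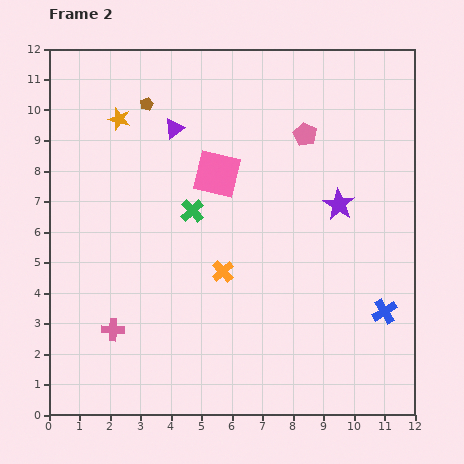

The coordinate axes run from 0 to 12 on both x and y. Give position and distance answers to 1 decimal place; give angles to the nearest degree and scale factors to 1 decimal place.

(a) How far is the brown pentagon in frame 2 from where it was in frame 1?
3.6

The brown pentagon moved from (6.8, 9.8) to (3.2, 10.2), a distance of √(3.6² + 0.4²) ≈ 3.6.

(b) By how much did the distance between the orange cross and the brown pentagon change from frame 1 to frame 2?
-2.4

Distance in frame 1: 8.4. Distance in frame 2: 6.0.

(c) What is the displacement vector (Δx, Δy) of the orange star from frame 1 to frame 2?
(1.5, 1.2)

The orange star was at (0.8, 8.5) in frame 1 and (2.3, 9.7) in frame 2.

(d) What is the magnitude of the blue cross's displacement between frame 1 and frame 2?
1.1

The blue cross moved from (11.1, 2.3) to (11.0, 3.4), a distance of √(0.1² + 1.1²) ≈ 1.1.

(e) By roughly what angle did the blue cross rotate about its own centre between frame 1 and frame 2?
40° clockwise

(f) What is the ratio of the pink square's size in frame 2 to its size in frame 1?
1.6×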